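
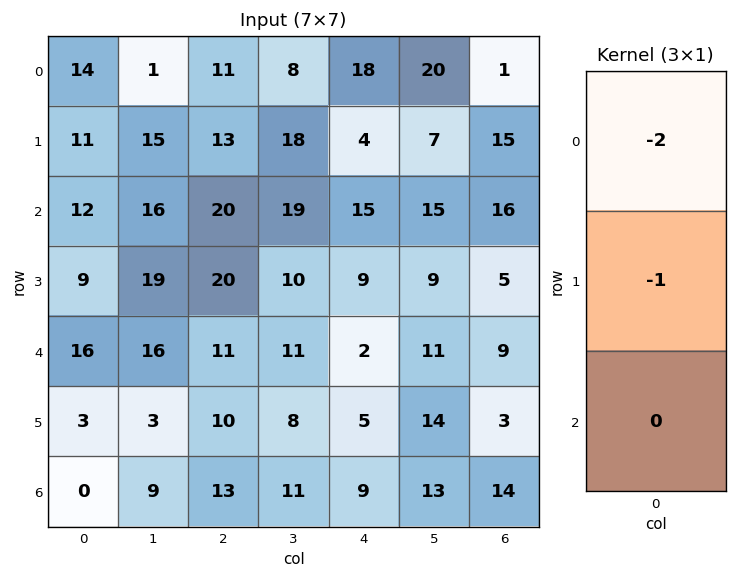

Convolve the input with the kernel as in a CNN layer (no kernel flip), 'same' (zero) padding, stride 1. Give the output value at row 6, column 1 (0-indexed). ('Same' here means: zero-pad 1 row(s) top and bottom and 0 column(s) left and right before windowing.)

The receptive field on the zero-padded input at this output position is [3 / 9 / 0]. Elementwise product with the kernel and sum: 3·-2 + 9·-1.

-15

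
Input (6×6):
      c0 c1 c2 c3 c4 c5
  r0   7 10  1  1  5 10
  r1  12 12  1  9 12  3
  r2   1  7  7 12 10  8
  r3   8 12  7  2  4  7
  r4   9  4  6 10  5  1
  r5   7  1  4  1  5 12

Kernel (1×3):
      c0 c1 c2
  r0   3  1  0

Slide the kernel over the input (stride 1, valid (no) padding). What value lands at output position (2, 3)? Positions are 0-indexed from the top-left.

The receptive field on the input at this output position is [12 10 8]. Elementwise product with the kernel and sum: 12·3 + 10·1.

46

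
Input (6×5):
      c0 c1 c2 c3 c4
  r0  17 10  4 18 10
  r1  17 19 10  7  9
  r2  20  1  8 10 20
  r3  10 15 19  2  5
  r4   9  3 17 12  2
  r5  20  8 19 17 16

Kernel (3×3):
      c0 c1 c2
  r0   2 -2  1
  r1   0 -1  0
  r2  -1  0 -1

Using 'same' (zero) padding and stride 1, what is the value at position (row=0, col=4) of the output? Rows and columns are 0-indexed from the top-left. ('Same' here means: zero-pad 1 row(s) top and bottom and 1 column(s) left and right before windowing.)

The receptive field on the zero-padded input at this output position is [0 0 0 / 18 10 0 / 7 9 0]. Elementwise product with the kernel and sum: 0·2 + 0·-2 + 0·1 + 10·-1 + 7·-1 + 0·-1.

-17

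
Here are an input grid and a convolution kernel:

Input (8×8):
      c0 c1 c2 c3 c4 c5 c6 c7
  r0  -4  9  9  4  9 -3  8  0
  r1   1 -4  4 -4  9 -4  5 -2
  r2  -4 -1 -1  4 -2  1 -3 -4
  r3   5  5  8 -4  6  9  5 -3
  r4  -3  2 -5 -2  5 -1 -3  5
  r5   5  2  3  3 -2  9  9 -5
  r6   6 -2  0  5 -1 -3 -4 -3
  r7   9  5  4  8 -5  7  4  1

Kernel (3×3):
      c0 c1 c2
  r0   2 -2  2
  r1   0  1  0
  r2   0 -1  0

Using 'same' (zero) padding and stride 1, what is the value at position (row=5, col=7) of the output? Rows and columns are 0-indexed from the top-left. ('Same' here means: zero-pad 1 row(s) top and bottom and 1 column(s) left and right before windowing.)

The receptive field on the zero-padded input at this output position is [-3 5 0 / 9 -5 0 / -4 -3 0]. Elementwise product with the kernel and sum: -3·2 + 5·-2 + 0·2 + -5·1 + -3·-1.

-18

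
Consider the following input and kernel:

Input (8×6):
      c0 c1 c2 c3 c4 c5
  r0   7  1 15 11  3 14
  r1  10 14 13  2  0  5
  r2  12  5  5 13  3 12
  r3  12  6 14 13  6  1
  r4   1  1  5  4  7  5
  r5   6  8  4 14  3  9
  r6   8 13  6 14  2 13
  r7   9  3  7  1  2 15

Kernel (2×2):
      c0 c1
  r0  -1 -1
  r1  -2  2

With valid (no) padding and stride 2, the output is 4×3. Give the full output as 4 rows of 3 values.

Output[0,0]: The receptive field on the input at this output position is [7 1 / 10 14]. Elementwise product with the kernel and sum: 7·-1 + 1·-1 + 10·-2 + 14·2.

0 -48 -7
-29 -20 -25
2 11 0
-33 -32 11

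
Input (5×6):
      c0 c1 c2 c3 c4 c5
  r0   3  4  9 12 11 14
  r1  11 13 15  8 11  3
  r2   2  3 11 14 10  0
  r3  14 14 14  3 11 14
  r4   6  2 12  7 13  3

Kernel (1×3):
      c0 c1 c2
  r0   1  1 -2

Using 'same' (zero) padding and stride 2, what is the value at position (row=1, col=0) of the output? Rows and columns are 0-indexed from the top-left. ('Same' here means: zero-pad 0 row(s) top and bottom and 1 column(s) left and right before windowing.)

-4

The receptive field on the zero-padded input at this output position is [0 2 3]. Elementwise product with the kernel and sum: 0·1 + 2·1 + 3·-2.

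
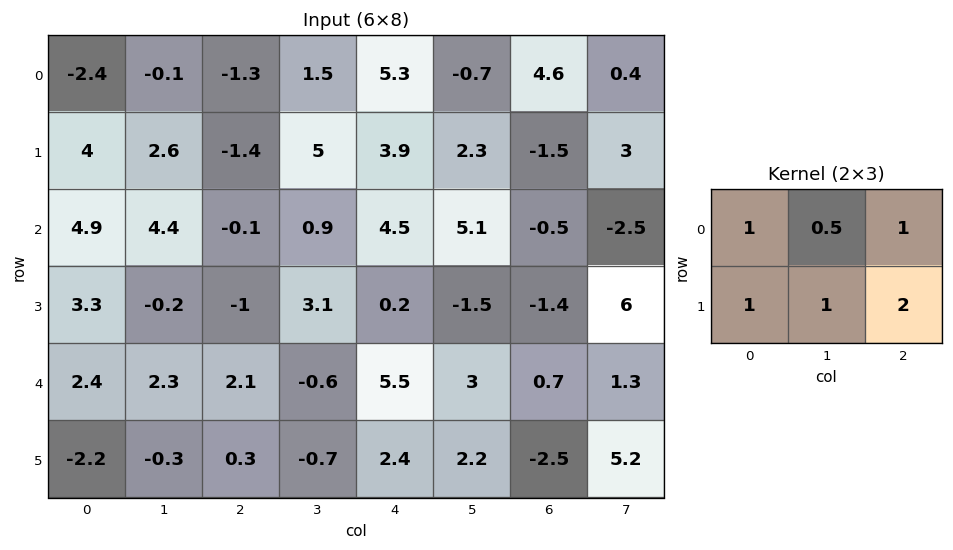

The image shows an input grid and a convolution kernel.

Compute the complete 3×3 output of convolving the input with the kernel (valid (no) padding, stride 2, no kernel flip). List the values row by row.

Output[0,0]: The receptive field on the input at this output position is [-2.4 -0.1 -1.3 / 4 2.6 -1.4]. Elementwise product with the kernel and sum: -2.4·1 + -0.1·0.5 + -1.3·1 + 4·1 + 2.6·1 + -1.4·2.
Output[0,1]: The receptive field on the input at this output position is [-1.3 1.5 5.3 / -1.4 5 3.9]. Elementwise product with the kernel and sum: -1.3·1 + 1.5·0.5 + 5.3·1 + -1.4·1 + 5·1 + 3.9·2.

0.05 16.15 12.75
8.1 7.35 2.45
3.75 11.7 7.3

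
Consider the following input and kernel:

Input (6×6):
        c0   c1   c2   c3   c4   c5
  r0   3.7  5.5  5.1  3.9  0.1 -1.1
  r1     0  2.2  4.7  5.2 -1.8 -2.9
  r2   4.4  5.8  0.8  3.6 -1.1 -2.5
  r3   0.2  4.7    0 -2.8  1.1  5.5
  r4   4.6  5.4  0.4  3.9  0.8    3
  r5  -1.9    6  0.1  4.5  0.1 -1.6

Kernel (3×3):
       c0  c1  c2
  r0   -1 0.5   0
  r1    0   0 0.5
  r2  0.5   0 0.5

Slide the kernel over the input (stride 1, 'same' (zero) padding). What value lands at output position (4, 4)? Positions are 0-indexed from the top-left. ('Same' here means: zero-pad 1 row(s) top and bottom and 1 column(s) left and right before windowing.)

The receptive field on the zero-padded input at this output position is [-2.8 1.1 5.5 / 3.9 0.8 3 / 4.5 0.1 -1.6]. Elementwise product with the kernel and sum: -2.8·-1 + 1.1·0.5 + 3·0.5 + 4.5·0.5 + -1.6·0.5.

6.3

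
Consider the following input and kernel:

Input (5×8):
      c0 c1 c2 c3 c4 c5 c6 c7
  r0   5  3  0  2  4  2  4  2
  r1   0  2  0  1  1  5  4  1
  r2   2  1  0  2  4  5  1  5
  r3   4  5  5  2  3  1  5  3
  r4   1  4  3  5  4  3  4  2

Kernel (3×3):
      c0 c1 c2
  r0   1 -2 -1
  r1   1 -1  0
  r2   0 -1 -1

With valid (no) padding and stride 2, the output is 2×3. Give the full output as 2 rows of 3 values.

-4 -15 -14
-8 -14 -12

Output[0,0]: The receptive field on the input at this output position is [5 3 0 / 0 2 0 / 2 1 0]. Elementwise product with the kernel and sum: 5·1 + 3·-2 + 0·-1 + 0·1 + 2·-1 + 1·-1 + 0·-1.
Output[0,1]: The receptive field on the input at this output position is [0 2 4 / 0 1 1 / 0 2 4]. Elementwise product with the kernel and sum: 0·1 + 2·-2 + 4·-1 + 0·1 + 1·-1 + 2·-1 + 4·-1.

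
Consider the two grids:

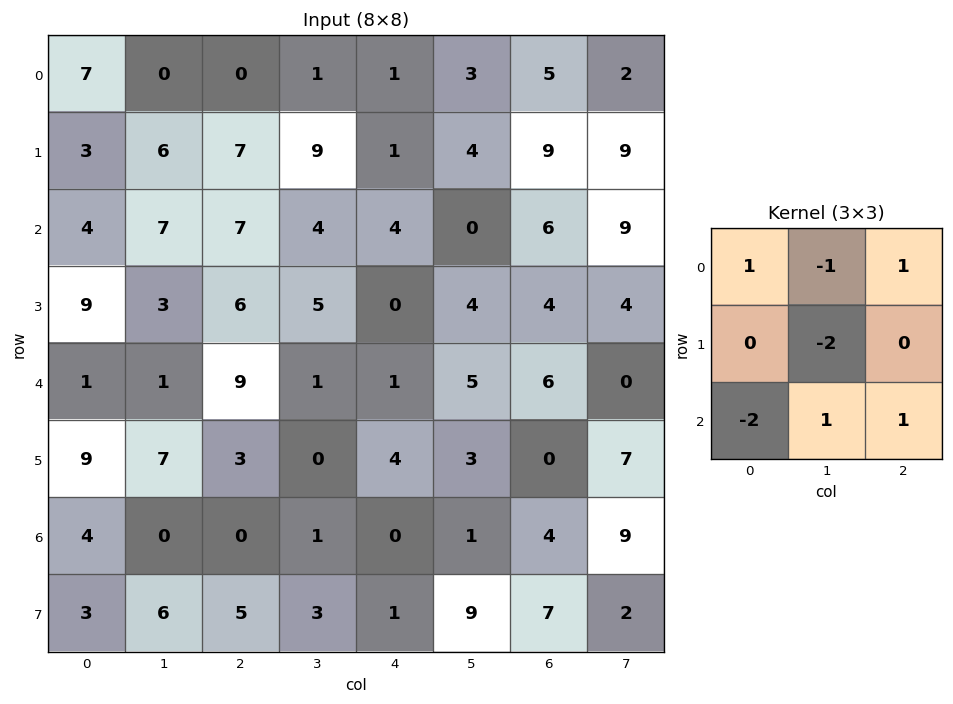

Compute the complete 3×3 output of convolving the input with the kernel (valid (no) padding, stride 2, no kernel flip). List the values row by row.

Output[0,0]: The receptive field on the input at this output position is [7 0 0 / 3 6 7 / 4 7 7]. Elementwise product with the kernel and sum: 7·1 + 0·-1 + 0·1 + 6·-2 + 4·-2 + 7·1 + 7·1.
Output[0,1]: The receptive field on the input at this output position is [0 1 1 / 7 9 1 / 7 4 4]. Elementwise product with the kernel and sum: 0·1 + 1·-1 + 1·1 + 9·-2 + 7·-2 + 4·1 + 4·1.

1 -24 -7
6 -19 11
-13 10 1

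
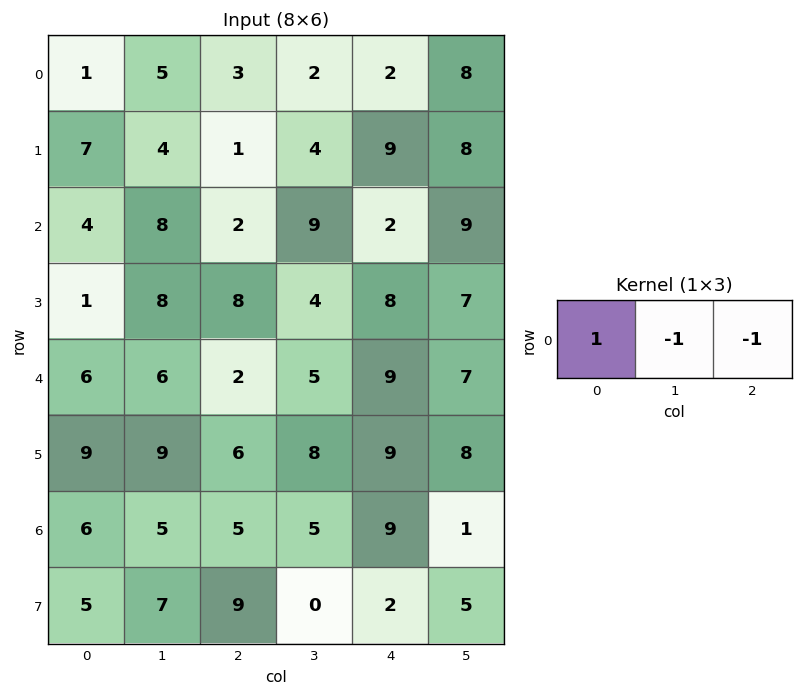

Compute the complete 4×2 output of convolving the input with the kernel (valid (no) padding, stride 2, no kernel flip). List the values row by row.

Output[0,0]: The receptive field on the input at this output position is [1 5 3]. Elementwise product with the kernel and sum: 1·1 + 5·-1 + 3·-1.
Output[0,1]: The receptive field on the input at this output position is [3 2 2]. Elementwise product with the kernel and sum: 3·1 + 2·-1 + 2·-1.

-7 -1
-6 -9
-2 -12
-4 -9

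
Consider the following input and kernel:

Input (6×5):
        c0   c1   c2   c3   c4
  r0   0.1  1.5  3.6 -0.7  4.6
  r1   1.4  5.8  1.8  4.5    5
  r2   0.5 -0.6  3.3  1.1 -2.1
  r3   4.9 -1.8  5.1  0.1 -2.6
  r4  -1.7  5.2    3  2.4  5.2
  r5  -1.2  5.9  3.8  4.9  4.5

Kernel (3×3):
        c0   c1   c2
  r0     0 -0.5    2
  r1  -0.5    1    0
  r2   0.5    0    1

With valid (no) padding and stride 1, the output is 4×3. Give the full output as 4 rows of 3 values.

Output[0,0]: The receptive field on the input at this output position is [0.1 1.5 3.6 / 1.4 5.8 1.8 / 0.5 -0.6 3.3]. Elementwise product with the kernel and sum: 1.5·-0.5 + 3.6·2 + 1.4·-0.5 + 5.8·1 + 0.5·0.5 + 3.3·1.
Output[0,1]: The receptive field on the input at this output position is [1.5 3.6 -0.7 / 5.8 1.8 4.5 / -0.6 3.3 1.1]. Elementwise product with the kernel and sum: 3.6·-0.5 + -0.7·2 + 5.8·-0.5 + 1.8·1 + -0.6·0.5 + 1.1·1.

15.1 -3.5 12.7
7.4 10.9 7.15
4.8 11.55 -0.5
20.35 5.9 2.05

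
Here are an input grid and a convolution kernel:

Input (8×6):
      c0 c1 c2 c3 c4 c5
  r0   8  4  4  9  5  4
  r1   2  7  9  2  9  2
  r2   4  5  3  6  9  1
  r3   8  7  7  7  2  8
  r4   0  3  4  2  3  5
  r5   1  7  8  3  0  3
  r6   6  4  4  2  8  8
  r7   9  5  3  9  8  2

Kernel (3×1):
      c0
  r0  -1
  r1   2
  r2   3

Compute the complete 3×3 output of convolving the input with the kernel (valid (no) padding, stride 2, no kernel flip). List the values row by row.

Output[0,0]: The receptive field on the input at this output position is [8 / 2 / 4]. Elementwise product with the kernel and sum: 8·-1 + 2·2 + 4·3.

8 23 40
12 23 4
20 24 21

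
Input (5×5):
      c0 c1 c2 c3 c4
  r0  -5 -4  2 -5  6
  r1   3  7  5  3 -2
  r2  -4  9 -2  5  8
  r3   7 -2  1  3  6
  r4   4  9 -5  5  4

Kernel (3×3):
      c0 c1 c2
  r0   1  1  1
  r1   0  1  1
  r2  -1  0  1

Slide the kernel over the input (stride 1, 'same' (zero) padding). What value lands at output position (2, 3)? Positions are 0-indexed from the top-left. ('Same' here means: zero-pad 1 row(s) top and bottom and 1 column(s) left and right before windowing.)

The receptive field on the zero-padded input at this output position is [5 3 -2 / -2 5 8 / 1 3 6]. Elementwise product with the kernel and sum: 5·1 + 3·1 + -2·1 + 5·1 + 8·1 + 1·-1 + 6·1.

24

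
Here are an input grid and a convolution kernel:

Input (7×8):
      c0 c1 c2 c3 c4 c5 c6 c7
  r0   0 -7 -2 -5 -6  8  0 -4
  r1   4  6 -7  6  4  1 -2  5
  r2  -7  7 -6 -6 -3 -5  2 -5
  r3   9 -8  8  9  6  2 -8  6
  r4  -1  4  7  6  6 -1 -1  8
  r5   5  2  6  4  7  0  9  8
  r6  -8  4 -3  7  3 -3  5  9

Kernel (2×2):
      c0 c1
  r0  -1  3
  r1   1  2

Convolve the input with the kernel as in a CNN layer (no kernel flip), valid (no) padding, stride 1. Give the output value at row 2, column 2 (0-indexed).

14

The receptive field on the input at this output position is [-6 -6 / 8 9]. Elementwise product with the kernel and sum: -6·-1 + -6·3 + 8·1 + 9·2.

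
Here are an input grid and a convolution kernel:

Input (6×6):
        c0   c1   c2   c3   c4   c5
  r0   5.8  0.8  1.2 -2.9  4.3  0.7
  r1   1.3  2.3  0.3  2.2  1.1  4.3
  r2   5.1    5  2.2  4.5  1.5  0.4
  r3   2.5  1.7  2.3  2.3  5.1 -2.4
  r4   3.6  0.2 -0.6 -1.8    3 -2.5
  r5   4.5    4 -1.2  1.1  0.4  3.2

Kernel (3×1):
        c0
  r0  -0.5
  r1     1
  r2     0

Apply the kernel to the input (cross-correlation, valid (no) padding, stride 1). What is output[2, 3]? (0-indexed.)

The receptive field on the input at this output position is [4.5 / 2.3 / -1.8]. Elementwise product with the kernel and sum: 4.5·-0.5 + 2.3·1.

0.05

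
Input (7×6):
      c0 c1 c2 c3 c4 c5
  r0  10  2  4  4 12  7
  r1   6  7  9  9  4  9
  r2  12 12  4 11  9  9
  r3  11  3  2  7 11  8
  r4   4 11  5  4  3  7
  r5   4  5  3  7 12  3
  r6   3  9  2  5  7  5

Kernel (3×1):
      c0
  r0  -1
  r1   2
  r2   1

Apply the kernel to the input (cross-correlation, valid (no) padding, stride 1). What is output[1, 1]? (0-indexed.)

20

The receptive field on the input at this output position is [7 / 12 / 3]. Elementwise product with the kernel and sum: 7·-1 + 12·2 + 3·1.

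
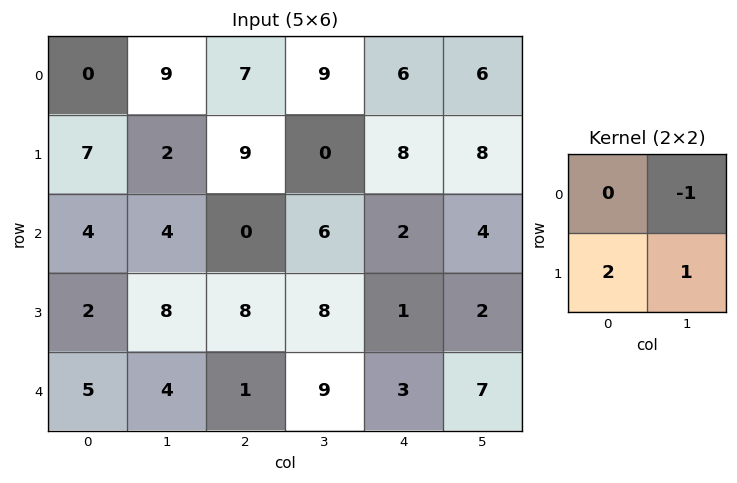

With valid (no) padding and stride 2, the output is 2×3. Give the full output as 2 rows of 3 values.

Output[0,0]: The receptive field on the input at this output position is [0 9 / 7 2]. Elementwise product with the kernel and sum: 9·-1 + 7·2 + 2·1.
Output[0,1]: The receptive field on the input at this output position is [7 9 / 9 0]. Elementwise product with the kernel and sum: 9·-1 + 9·2 + 0·1.

7 9 18
8 18 0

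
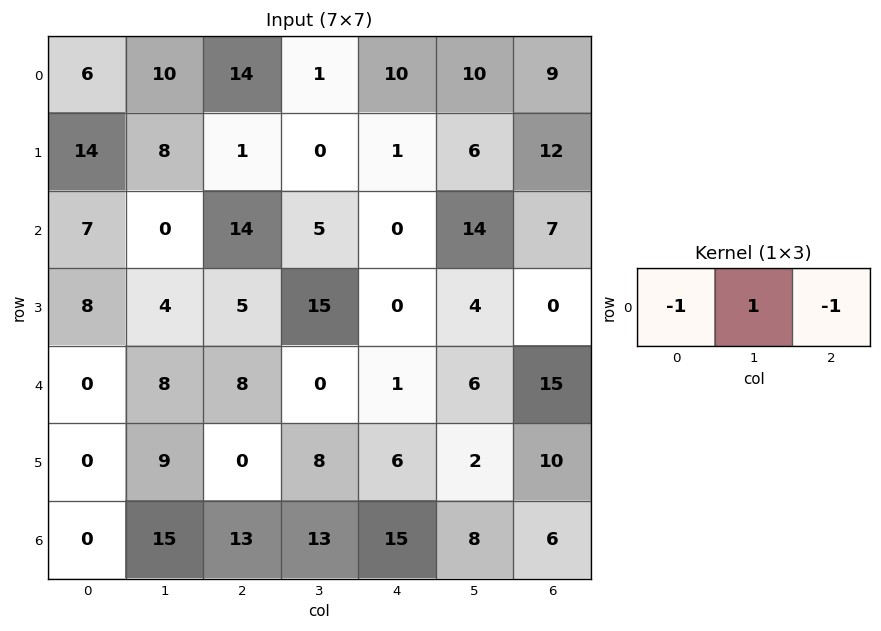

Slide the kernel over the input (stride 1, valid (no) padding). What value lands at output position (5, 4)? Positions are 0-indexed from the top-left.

-14

The receptive field on the input at this output position is [6 2 10]. Elementwise product with the kernel and sum: 6·-1 + 2·1 + 10·-1.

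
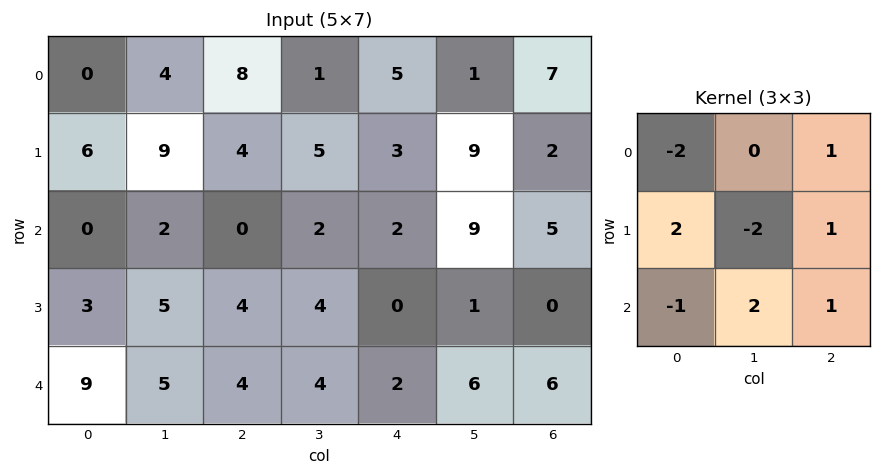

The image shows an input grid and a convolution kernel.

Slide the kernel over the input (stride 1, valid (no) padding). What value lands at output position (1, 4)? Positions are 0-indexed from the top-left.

The receptive field on the input at this output position is [3 9 2 / 2 9 5 / 0 1 0]. Elementwise product with the kernel and sum: 3·-2 + 2·1 + 2·2 + 9·-2 + 5·1 + 0·-1 + 1·2 + 0·1.

-11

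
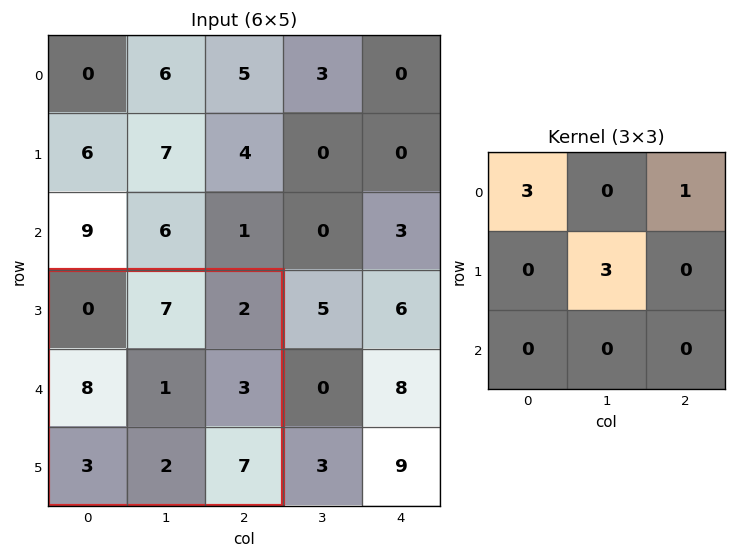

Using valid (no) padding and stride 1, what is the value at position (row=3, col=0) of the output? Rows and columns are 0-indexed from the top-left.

The receptive field on the input at this output position is [0 7 2 / 8 1 3 / 3 2 7]. Elementwise product with the kernel and sum: 0·3 + 2·1 + 1·3.

5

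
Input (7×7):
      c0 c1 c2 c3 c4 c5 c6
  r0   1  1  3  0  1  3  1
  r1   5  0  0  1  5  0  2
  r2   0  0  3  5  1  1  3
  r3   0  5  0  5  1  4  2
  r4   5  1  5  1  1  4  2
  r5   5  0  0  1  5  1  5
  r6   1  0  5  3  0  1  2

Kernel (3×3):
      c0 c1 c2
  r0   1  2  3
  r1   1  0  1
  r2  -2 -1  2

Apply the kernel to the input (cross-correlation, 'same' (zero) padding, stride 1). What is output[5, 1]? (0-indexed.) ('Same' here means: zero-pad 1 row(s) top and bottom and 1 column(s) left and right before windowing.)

35

The receptive field on the zero-padded input at this output position is [5 1 5 / 5 0 0 / 1 0 5]. Elementwise product with the kernel and sum: 5·1 + 1·2 + 5·3 + 5·1 + 0·1 + 1·-2 + 0·-1 + 5·2.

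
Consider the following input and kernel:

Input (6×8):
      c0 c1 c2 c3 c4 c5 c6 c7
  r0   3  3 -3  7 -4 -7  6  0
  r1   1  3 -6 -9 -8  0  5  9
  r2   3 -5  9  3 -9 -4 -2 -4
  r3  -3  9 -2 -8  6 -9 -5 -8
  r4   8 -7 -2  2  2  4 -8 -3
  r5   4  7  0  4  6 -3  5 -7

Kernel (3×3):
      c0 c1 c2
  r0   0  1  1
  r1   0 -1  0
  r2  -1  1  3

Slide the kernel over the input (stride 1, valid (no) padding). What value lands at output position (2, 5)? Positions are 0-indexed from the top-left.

-22

The receptive field on the input at this output position is [-4 -2 -4 / -9 -5 -8 / 4 -8 -3]. Elementwise product with the kernel and sum: -2·1 + -4·1 + -5·-1 + 4·-1 + -8·1 + -3·3.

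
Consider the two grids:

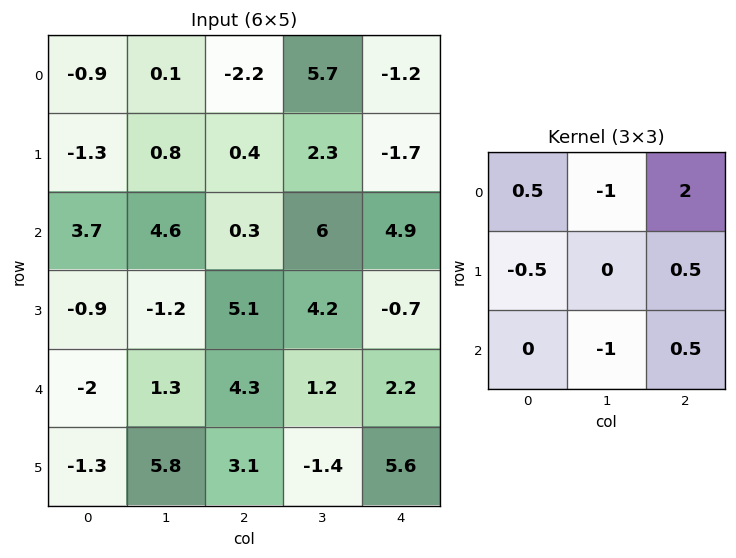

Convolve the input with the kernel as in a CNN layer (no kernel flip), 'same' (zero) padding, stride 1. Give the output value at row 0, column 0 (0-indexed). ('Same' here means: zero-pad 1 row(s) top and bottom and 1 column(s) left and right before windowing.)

1.75

The receptive field on the zero-padded input at this output position is [0 0 0 / 0 -0.9 0.1 / 0 -1.3 0.8]. Elementwise product with the kernel and sum: 0·0.5 + 0·-1 + 0·2 + 0·-0.5 + 0.1·0.5 + -1.3·-1 + 0.8·0.5.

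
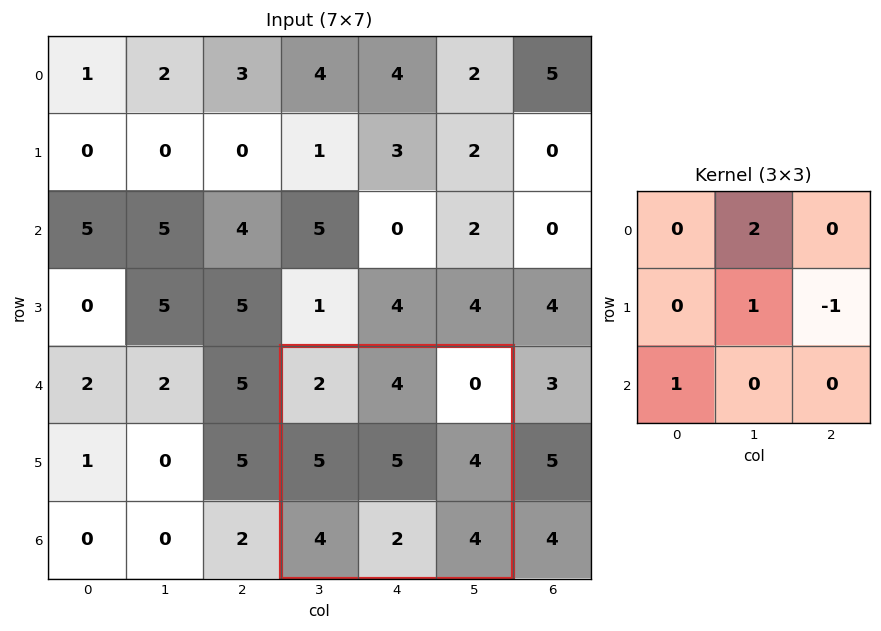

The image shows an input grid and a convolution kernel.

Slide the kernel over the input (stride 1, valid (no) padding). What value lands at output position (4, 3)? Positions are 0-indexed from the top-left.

The receptive field on the input at this output position is [2 4 0 / 5 5 4 / 4 2 4]. Elementwise product with the kernel and sum: 4·2 + 5·1 + 4·-1 + 4·1.

13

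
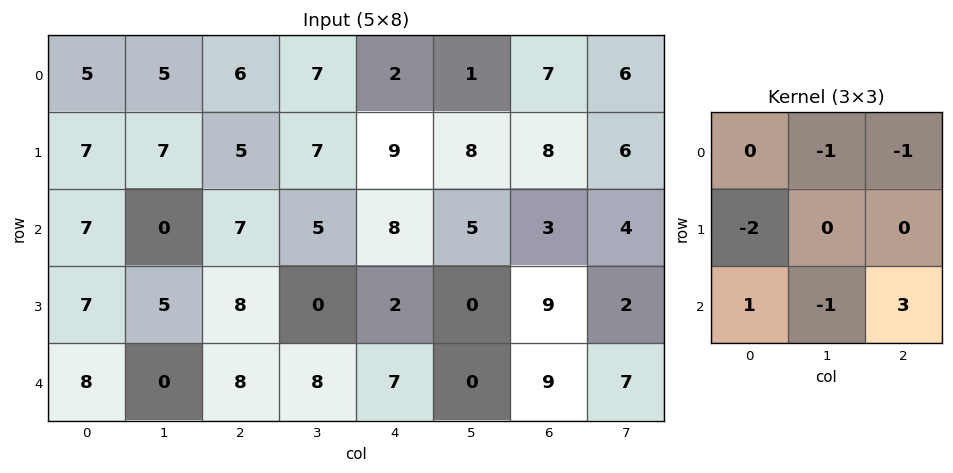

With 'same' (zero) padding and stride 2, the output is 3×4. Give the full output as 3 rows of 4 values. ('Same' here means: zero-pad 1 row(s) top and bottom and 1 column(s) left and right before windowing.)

Output[0,0]: The receptive field on the zero-padded input at this output position is [0 0 0 / 0 5 5 / 0 7 7]. Elementwise product with the kernel and sum: 0·-1 + 0·-1 + 0·-2 + 0·1 + 7·-1 + 7·3.

14 13 8 16
-6 -15 -29 -27
-12 -8 -18 -11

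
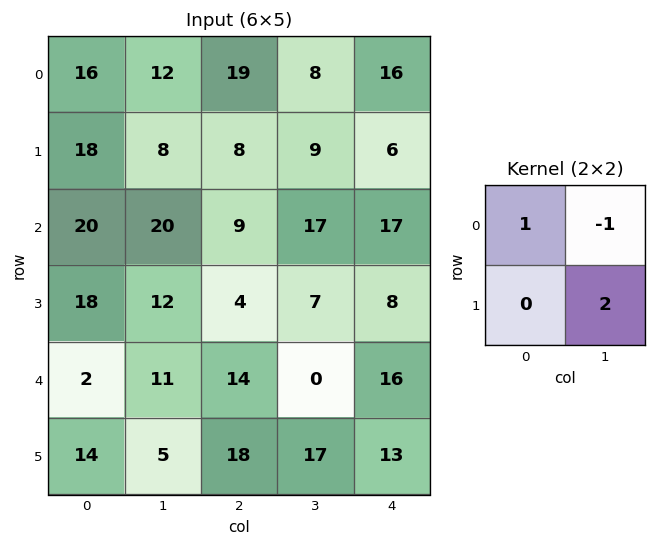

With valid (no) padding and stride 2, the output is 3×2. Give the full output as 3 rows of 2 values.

Output[0,0]: The receptive field on the input at this output position is [16 12 / 18 8]. Elementwise product with the kernel and sum: 16·1 + 12·-1 + 8·2.
Output[0,1]: The receptive field on the input at this output position is [19 8 / 8 9]. Elementwise product with the kernel and sum: 19·1 + 8·-1 + 9·2.

20 29
24 6
1 48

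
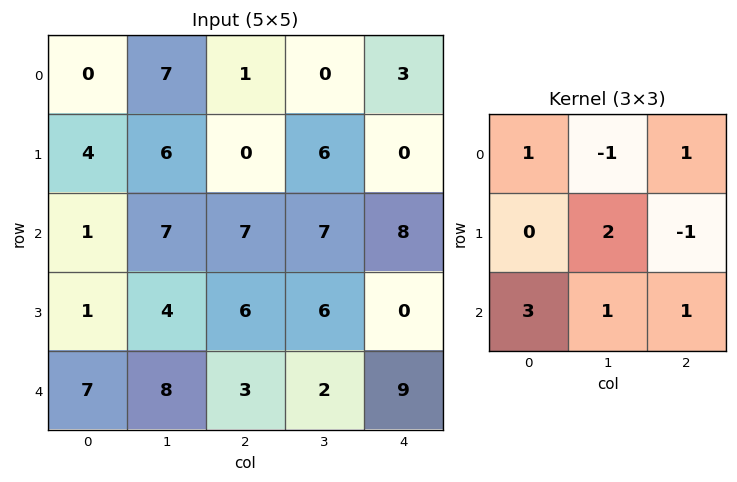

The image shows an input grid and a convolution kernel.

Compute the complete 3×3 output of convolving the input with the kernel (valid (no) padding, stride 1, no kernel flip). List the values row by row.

Output[0,0]: The receptive field on the input at this output position is [0 7 1 / 4 6 0 / 1 7 7]. Elementwise product with the kernel and sum: 0·1 + 7·-1 + 1·1 + 6·2 + 0·-1 + 1·3 + 7·1 + 7·1.

23 35 52
18 43 24
35 42 40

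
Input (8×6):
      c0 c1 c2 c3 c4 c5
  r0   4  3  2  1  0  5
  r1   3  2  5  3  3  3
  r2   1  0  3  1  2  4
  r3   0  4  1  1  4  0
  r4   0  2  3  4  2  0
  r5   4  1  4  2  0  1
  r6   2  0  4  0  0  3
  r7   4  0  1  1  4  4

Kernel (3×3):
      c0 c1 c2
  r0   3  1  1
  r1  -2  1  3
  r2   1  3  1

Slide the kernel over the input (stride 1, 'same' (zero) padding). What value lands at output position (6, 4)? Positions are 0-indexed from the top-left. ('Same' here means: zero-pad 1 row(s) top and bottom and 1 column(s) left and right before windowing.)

33

The receptive field on the zero-padded input at this output position is [2 0 1 / 0 0 3 / 1 4 4]. Elementwise product with the kernel and sum: 2·3 + 0·1 + 1·1 + 0·-2 + 0·1 + 3·3 + 1·1 + 4·3 + 4·1.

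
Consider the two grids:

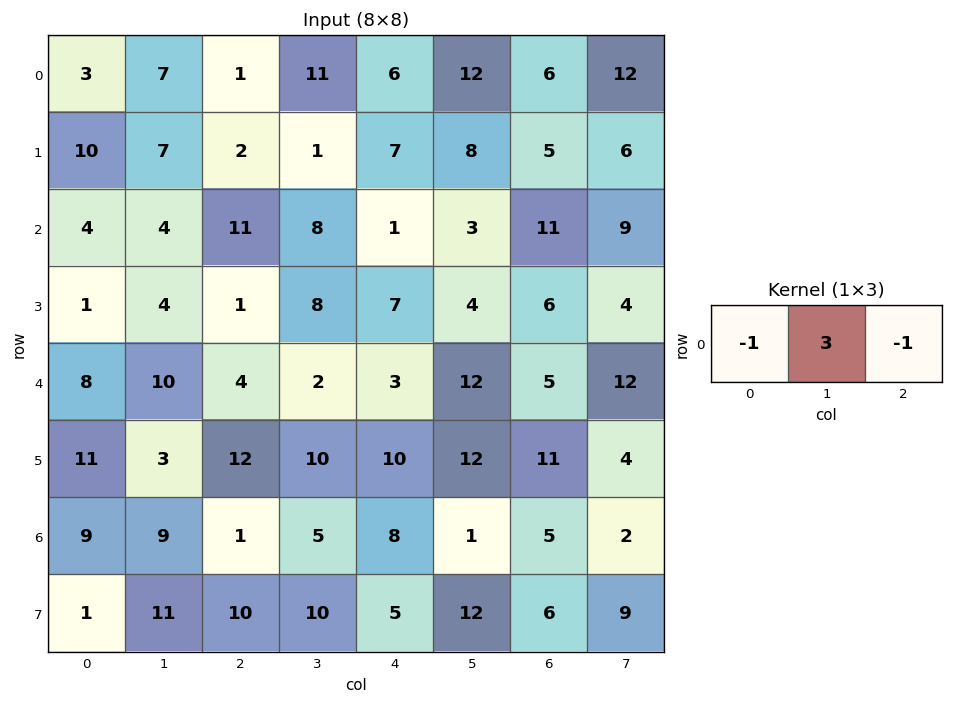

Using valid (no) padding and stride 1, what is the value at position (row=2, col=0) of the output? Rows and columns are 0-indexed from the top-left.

-3

The receptive field on the input at this output position is [4 4 11]. Elementwise product with the kernel and sum: 4·-1 + 4·3 + 11·-1.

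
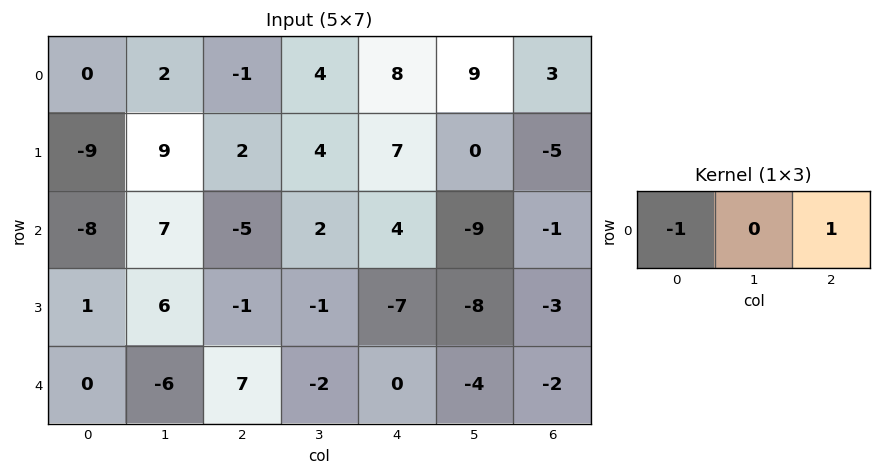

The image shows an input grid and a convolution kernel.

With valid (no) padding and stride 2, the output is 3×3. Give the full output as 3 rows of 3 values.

-1 9 -5
3 9 -5
7 -7 -2

Output[0,0]: The receptive field on the input at this output position is [0 2 -1]. Elementwise product with the kernel and sum: 0·-1 + -1·1.
Output[0,1]: The receptive field on the input at this output position is [-1 4 8]. Elementwise product with the kernel and sum: -1·-1 + 8·1.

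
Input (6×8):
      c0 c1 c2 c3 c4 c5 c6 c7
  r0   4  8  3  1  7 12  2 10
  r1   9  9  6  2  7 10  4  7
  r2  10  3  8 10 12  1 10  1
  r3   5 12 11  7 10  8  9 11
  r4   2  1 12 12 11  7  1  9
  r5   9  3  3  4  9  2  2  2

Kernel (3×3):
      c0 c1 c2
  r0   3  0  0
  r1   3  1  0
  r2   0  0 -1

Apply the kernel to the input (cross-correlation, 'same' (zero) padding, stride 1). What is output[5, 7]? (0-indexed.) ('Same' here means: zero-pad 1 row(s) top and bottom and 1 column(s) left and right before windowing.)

The receptive field on the zero-padded input at this output position is [1 9 0 / 2 2 0 / 0 0 0]. Elementwise product with the kernel and sum: 1·3 + 2·3 + 2·1 + 0·-1.

11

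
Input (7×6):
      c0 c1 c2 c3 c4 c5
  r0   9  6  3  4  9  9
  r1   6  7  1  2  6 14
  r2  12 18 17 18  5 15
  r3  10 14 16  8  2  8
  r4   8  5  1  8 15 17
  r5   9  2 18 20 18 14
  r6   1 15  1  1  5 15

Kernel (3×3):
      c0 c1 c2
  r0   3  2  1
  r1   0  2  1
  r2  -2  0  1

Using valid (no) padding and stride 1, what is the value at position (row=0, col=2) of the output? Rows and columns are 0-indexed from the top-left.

The receptive field on the input at this output position is [3 4 9 / 1 2 6 / 17 18 5]. Elementwise product with the kernel and sum: 3·3 + 4·2 + 9·1 + 2·2 + 6·1 + 17·-2 + 5·1.

7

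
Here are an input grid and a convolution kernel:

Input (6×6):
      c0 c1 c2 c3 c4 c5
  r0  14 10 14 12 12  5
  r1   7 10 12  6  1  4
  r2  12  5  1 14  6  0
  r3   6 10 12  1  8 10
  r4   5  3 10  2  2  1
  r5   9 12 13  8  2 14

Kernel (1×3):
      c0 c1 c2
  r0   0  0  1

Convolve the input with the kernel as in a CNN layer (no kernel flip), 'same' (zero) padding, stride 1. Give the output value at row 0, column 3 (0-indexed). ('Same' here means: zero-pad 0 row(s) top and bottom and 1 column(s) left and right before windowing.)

The receptive field on the zero-padded input at this output position is [14 12 12]. Elementwise product with the kernel and sum: 12·1.

12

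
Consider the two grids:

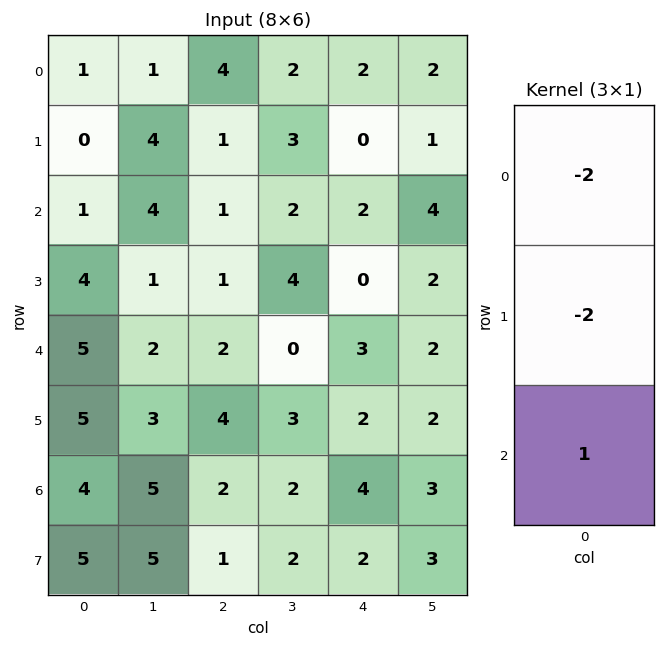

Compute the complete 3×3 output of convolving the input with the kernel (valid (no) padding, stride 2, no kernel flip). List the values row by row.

-1 -9 -2
-5 -2 -1
-16 -10 -6

Output[0,0]: The receptive field on the input at this output position is [1 / 0 / 1]. Elementwise product with the kernel and sum: 1·-2 + 0·-2 + 1·1.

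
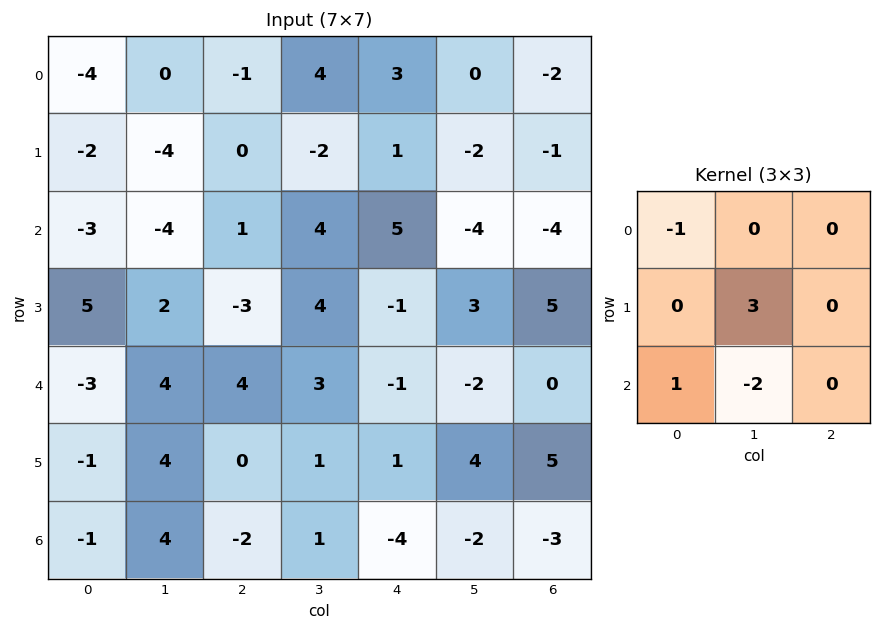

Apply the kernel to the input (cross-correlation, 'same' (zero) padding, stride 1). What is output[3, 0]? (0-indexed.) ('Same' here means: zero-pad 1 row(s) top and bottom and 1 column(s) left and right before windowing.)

The receptive field on the zero-padded input at this output position is [0 -3 -4 / 0 5 2 / 0 -3 4]. Elementwise product with the kernel and sum: 0·-1 + 5·3 + 0·1 + -3·-2.

21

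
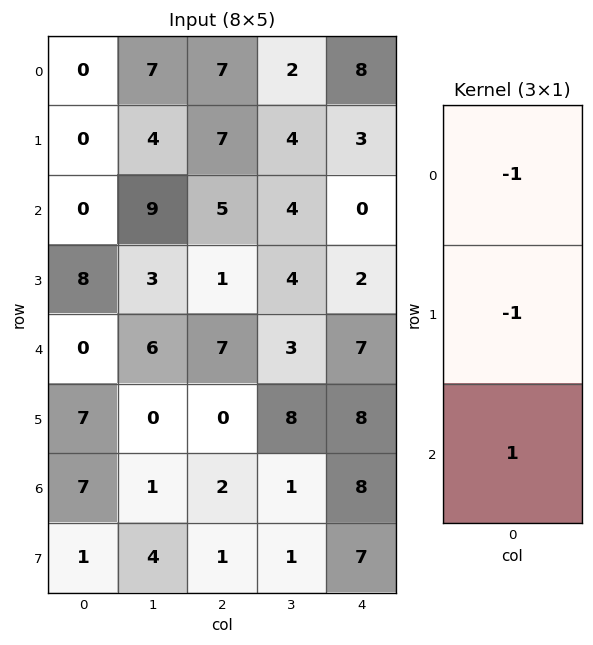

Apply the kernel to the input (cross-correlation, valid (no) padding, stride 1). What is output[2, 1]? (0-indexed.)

-6

The receptive field on the input at this output position is [9 / 3 / 6]. Elementwise product with the kernel and sum: 9·-1 + 3·-1 + 6·1.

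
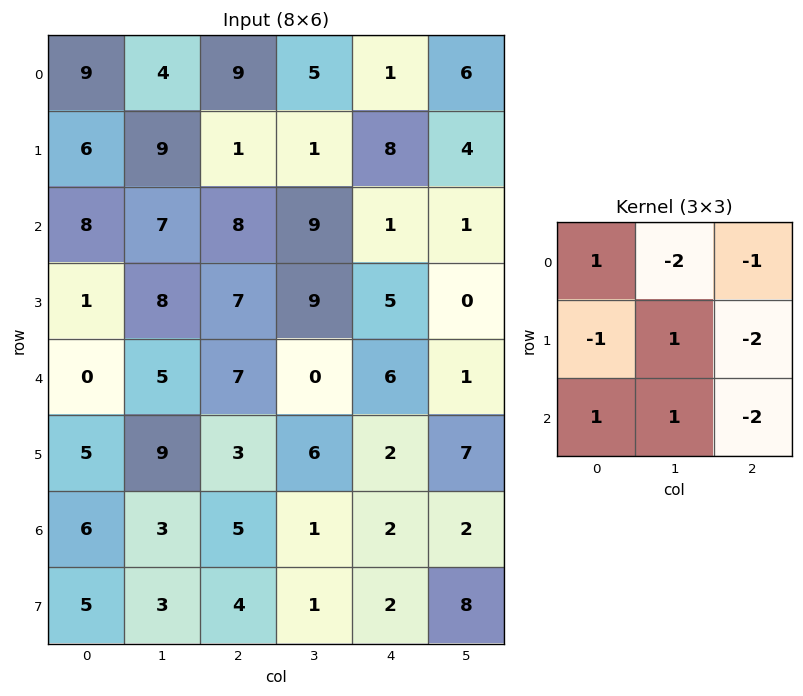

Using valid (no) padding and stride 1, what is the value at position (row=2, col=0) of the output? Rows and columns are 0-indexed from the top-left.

-30

The receptive field on the input at this output position is [8 7 8 / 1 8 7 / 0 5 7]. Elementwise product with the kernel and sum: 8·1 + 7·-2 + 8·-1 + 1·-1 + 8·1 + 7·-2 + 0·1 + 5·1 + 7·-2.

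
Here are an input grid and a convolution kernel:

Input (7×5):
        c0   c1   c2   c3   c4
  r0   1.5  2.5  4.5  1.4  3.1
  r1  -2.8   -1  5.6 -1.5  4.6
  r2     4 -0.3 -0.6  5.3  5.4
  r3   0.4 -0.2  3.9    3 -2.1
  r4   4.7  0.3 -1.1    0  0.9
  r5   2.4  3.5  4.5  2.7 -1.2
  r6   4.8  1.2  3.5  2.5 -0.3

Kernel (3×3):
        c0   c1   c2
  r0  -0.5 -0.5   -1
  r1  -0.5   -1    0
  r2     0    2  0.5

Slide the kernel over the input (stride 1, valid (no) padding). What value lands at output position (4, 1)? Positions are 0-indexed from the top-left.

2.4

The receptive field on the input at this output position is [0.3 -1.1 0 / 3.5 4.5 2.7 / 1.2 3.5 2.5]. Elementwise product with the kernel and sum: 0.3·-0.5 + -1.1·-0.5 + 0·-1 + 3.5·-0.5 + 4.5·-1 + 3.5·2 + 2.5·0.5.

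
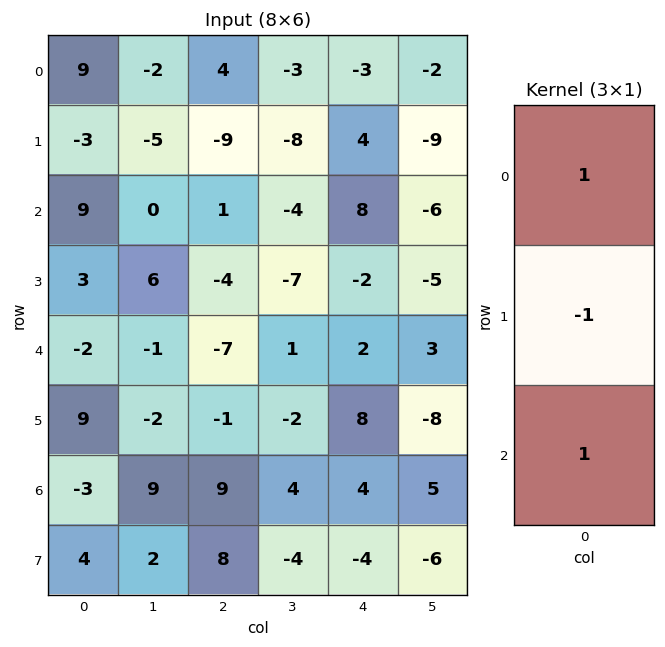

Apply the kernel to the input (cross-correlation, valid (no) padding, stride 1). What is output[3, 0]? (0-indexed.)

The receptive field on the input at this output position is [3 / -2 / 9]. Elementwise product with the kernel and sum: 3·1 + -2·-1 + 9·1.

14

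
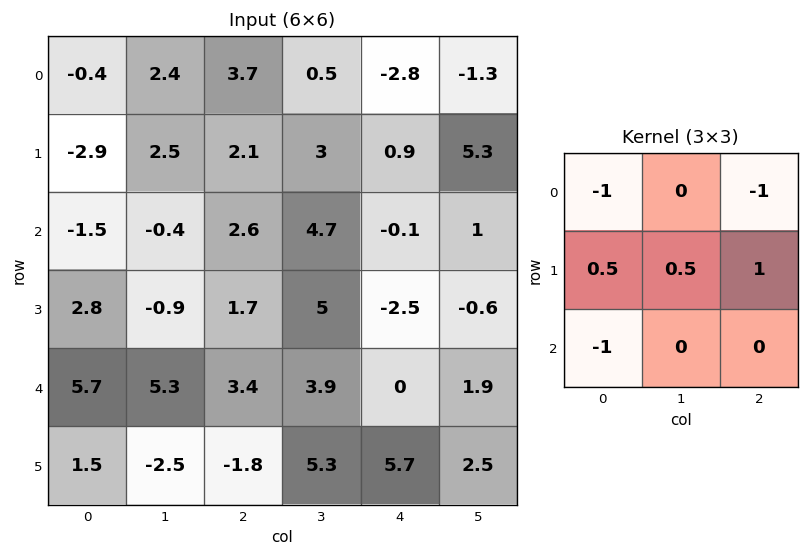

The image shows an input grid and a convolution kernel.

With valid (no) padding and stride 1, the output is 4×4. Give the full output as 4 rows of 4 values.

Output[0,0]: The receptive field on the input at this output position is [-0.4 2.4 3.7 / -2.9 2.5 2.1 / -1.5 -0.4 2.6]. Elementwise product with the kernel and sum: -0.4·-1 + 3.7·-1 + -2.9·0.5 + 2.5·0.5 + 2.1·1 + -1.5·-1.
Output[0,1]: The receptive field on the input at this output position is [2.4 3.7 0.5 / 2.5 2.1 3 / -0.4 2.6 4.7]. Elementwise product with the kernel and sum: 2.4·-1 + 0.5·-1 + 2.5·0.5 + 2.1·0.5 + 3·1 + -0.4·-1.

0.1 2.8 -0.05 3.35
-0.35 1.2 -1.15 -10
-4.15 -4.2 -5.05 -8.95
2.9 6.65 6.25 -5.85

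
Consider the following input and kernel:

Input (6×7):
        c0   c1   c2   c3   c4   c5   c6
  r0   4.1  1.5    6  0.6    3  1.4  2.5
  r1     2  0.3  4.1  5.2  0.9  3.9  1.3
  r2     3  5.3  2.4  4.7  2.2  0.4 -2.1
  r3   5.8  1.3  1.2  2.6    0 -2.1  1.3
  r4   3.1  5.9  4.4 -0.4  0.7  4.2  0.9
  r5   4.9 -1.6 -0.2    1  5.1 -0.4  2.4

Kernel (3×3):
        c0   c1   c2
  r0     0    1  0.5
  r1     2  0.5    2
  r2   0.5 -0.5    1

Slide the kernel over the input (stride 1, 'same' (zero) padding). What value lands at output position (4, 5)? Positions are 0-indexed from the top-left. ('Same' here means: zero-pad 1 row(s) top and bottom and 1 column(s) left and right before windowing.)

The receptive field on the zero-padded input at this output position is [0 -2.1 1.3 / 0.7 4.2 0.9 / 5.1 -0.4 2.4]. Elementwise product with the kernel and sum: -2.1·1 + 1.3·0.5 + 0.7·2 + 4.2·0.5 + 0.9·2 + 5.1·0.5 + -0.4·-0.5 + 2.4·1.

9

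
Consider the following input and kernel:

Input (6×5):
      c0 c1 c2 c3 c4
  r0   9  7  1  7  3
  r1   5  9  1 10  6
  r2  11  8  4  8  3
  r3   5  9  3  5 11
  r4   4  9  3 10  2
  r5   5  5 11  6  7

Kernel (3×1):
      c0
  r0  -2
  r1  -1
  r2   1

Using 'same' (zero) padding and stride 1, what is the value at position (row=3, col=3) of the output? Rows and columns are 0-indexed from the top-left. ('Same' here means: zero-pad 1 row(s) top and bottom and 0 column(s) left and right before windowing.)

The receptive field on the zero-padded input at this output position is [8 / 5 / 10]. Elementwise product with the kernel and sum: 8·-2 + 5·-1 + 10·1.

-11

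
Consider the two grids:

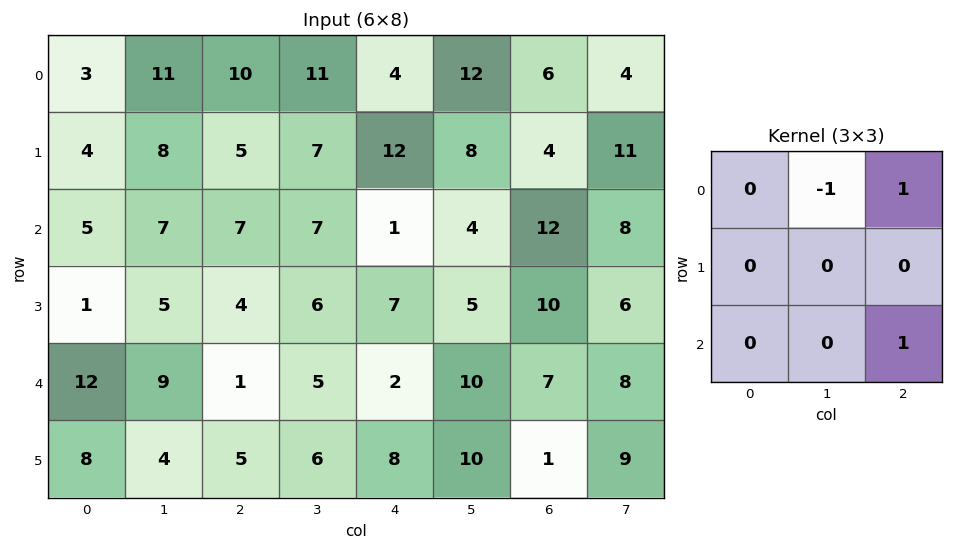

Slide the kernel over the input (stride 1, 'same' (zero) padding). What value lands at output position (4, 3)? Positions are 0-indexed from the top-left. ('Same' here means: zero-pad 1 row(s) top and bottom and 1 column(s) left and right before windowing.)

9

The receptive field on the zero-padded input at this output position is [4 6 7 / 1 5 2 / 5 6 8]. Elementwise product with the kernel and sum: 6·-1 + 7·1 + 8·1.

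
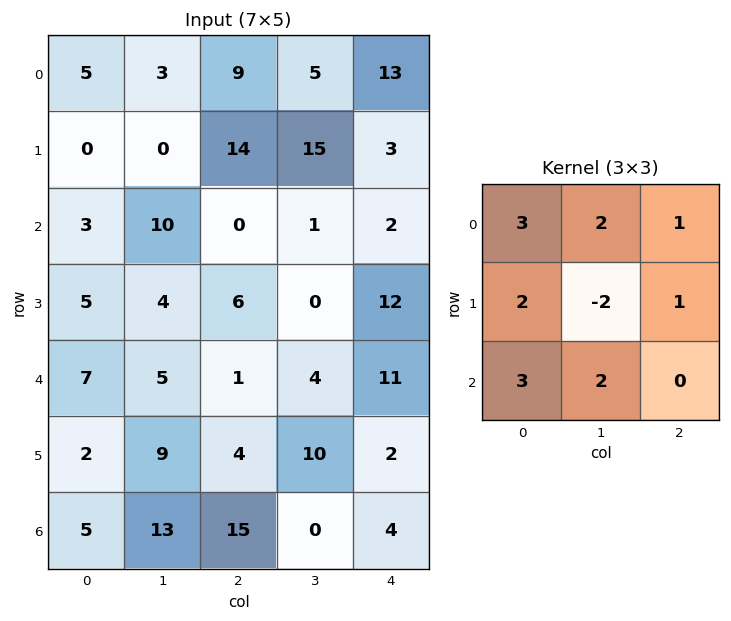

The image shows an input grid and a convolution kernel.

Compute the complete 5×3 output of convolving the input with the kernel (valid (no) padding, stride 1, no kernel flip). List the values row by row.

73 49 53
23 88 93
68 44 39
58 71 67
63 110 57

Output[0,0]: The receptive field on the input at this output position is [5 3 9 / 0 0 14 / 3 10 0]. Elementwise product with the kernel and sum: 5·3 + 3·2 + 9·1 + 0·2 + 0·-2 + 14·1 + 3·3 + 10·2.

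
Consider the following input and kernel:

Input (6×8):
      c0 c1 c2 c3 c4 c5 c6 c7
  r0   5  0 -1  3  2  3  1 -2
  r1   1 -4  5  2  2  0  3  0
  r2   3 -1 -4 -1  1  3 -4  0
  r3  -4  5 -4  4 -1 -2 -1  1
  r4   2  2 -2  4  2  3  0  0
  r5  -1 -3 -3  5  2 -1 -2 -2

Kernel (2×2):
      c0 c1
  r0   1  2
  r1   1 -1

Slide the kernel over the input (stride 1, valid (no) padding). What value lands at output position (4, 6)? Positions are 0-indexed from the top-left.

The receptive field on the input at this output position is [0 0 / -2 -2]. Elementwise product with the kernel and sum: 0·1 + 0·2 + -2·1 + -2·-1.

0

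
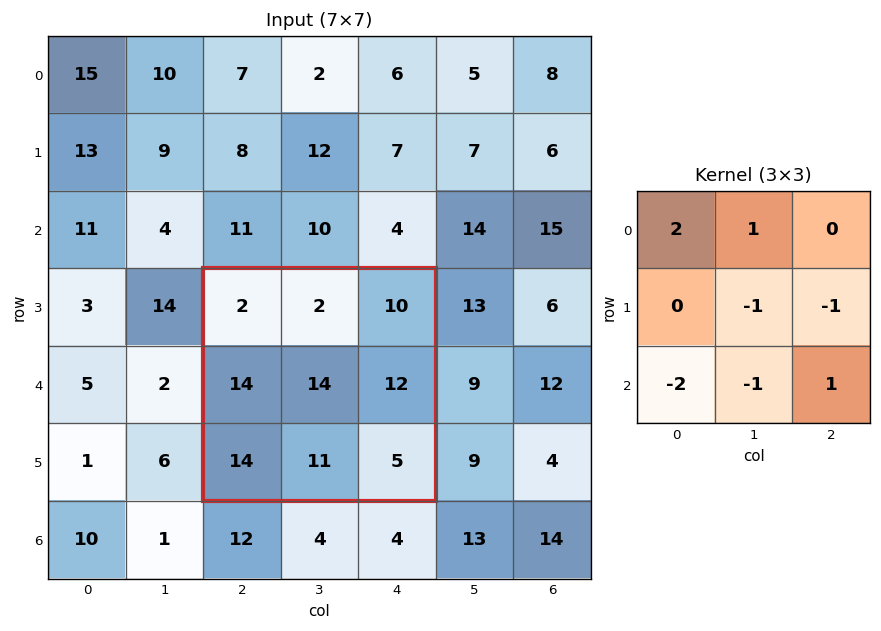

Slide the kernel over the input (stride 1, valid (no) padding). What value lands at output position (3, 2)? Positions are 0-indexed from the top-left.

-54

The receptive field on the input at this output position is [2 2 10 / 14 14 12 / 14 11 5]. Elementwise product with the kernel and sum: 2·2 + 2·1 + 14·-1 + 12·-1 + 14·-2 + 11·-1 + 5·1.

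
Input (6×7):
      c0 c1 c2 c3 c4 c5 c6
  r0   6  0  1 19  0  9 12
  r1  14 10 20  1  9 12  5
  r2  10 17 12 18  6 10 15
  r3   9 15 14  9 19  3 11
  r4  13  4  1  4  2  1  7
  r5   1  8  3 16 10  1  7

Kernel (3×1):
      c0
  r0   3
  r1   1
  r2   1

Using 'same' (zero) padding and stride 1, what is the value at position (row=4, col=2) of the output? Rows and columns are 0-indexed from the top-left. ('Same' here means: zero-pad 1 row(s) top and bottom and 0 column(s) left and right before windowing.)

The receptive field on the zero-padded input at this output position is [14 / 1 / 3]. Elementwise product with the kernel and sum: 14·3 + 1·1 + 3·1.

46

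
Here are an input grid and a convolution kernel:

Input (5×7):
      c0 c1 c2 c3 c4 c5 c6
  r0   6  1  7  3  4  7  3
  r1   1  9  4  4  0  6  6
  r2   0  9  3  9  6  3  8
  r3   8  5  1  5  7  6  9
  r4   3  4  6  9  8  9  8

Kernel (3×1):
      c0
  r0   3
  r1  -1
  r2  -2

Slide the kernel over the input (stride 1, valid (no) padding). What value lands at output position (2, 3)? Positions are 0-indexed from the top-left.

4

The receptive field on the input at this output position is [9 / 5 / 9]. Elementwise product with the kernel and sum: 9·3 + 5·-1 + 9·-2.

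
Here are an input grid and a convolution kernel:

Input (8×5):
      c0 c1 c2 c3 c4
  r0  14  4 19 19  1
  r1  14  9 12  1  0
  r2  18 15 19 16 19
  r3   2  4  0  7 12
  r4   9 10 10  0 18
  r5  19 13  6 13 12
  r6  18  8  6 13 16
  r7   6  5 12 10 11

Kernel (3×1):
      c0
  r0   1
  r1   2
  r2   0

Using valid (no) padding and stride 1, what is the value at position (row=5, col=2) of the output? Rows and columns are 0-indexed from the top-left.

18

The receptive field on the input at this output position is [6 / 6 / 12]. Elementwise product with the kernel and sum: 6·1 + 6·2.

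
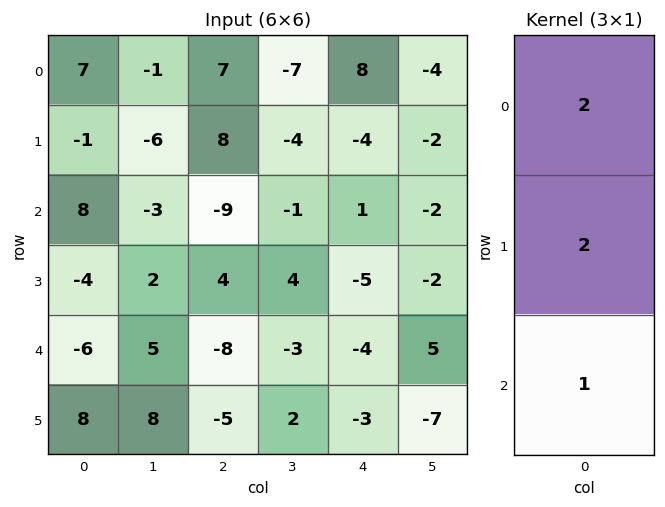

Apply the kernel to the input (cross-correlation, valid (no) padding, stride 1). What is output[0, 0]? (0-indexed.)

20

The receptive field on the input at this output position is [7 / -1 / 8]. Elementwise product with the kernel and sum: 7·2 + -1·2 + 8·1.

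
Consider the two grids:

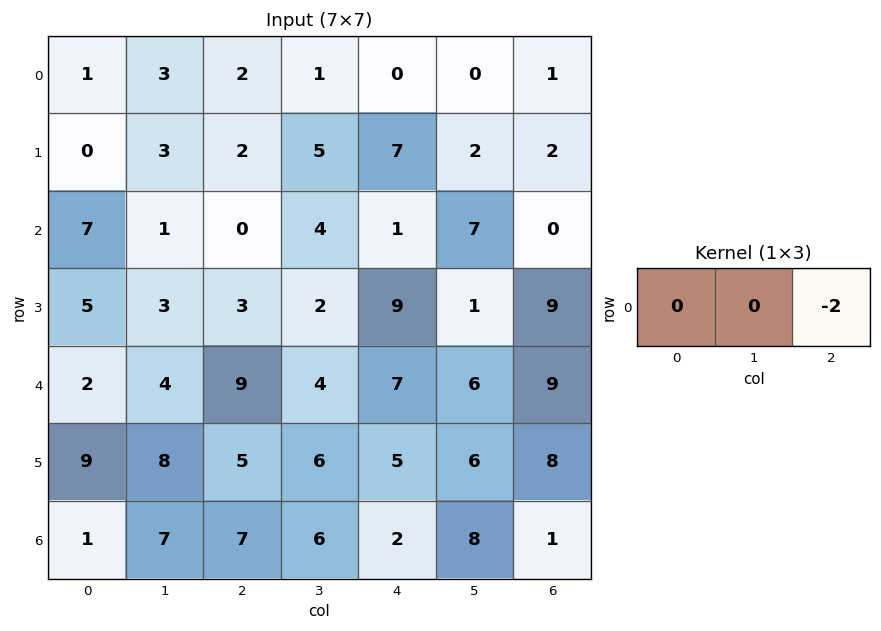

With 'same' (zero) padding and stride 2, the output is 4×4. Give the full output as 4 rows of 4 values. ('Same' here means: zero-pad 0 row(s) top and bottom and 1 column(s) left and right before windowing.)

Output[0,0]: The receptive field on the zero-padded input at this output position is [0 1 3]. Elementwise product with the kernel and sum: 3·-2.

-6 -2 0 0
-2 -8 -14 0
-8 -8 -12 0
-14 -12 -16 0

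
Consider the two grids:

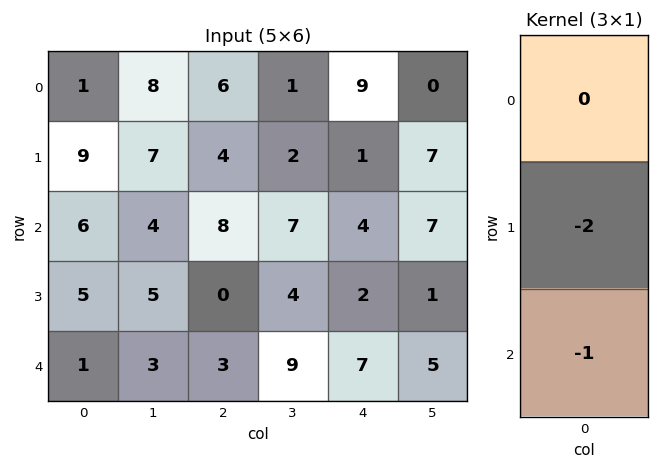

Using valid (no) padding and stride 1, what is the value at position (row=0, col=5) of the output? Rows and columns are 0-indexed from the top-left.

The receptive field on the input at this output position is [0 / 7 / 7]. Elementwise product with the kernel and sum: 7·-2 + 7·-1.

-21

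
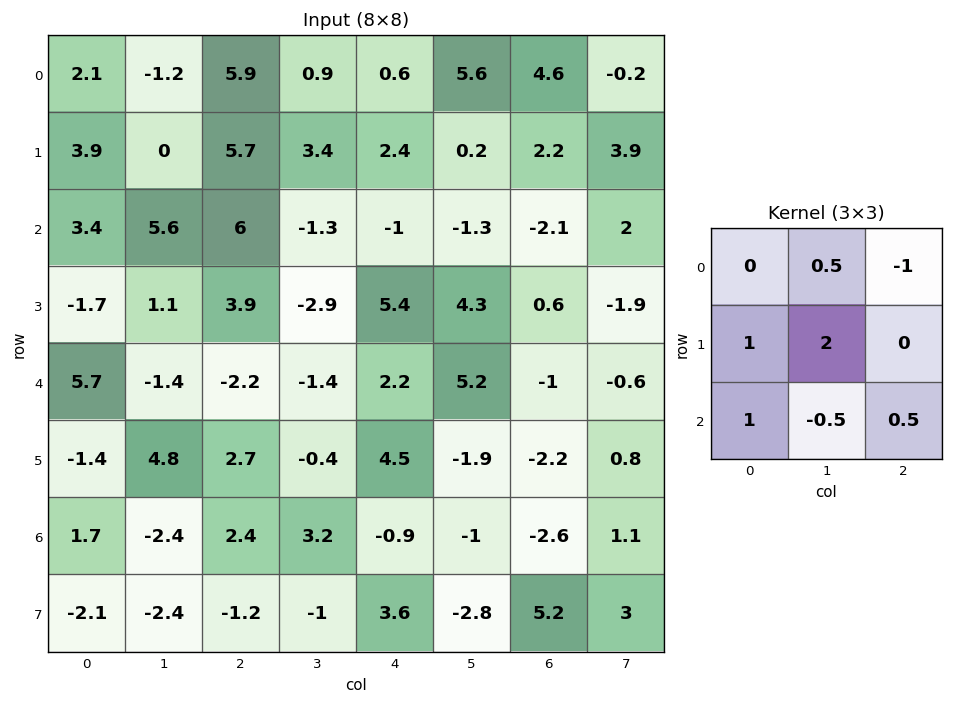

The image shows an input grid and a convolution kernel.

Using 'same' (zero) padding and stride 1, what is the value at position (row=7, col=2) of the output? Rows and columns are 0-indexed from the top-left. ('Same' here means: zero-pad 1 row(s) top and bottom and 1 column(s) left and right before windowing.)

-6.8

The receptive field on the zero-padded input at this output position is [-2.4 2.4 3.2 / -2.4 -1.2 -1 / 0 0 0]. Elementwise product with the kernel and sum: 2.4·0.5 + 3.2·-1 + -2.4·1 + -1.2·2 + 0·1 + 0·-0.5 + 0·0.5.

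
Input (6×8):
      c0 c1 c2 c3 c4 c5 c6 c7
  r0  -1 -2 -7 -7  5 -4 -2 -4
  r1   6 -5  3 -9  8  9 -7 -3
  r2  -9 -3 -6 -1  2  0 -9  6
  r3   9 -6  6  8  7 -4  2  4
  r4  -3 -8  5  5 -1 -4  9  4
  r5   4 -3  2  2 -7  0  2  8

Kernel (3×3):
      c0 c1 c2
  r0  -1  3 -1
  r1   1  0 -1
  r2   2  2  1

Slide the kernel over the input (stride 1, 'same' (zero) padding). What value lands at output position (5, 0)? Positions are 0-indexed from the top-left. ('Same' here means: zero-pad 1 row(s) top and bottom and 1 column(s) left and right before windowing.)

2

The receptive field on the zero-padded input at this output position is [0 -3 -8 / 0 4 -3 / 0 0 0]. Elementwise product with the kernel and sum: 0·-1 + -3·3 + -8·-1 + 0·1 + -3·-1 + 0·2 + 0·2 + 0·1.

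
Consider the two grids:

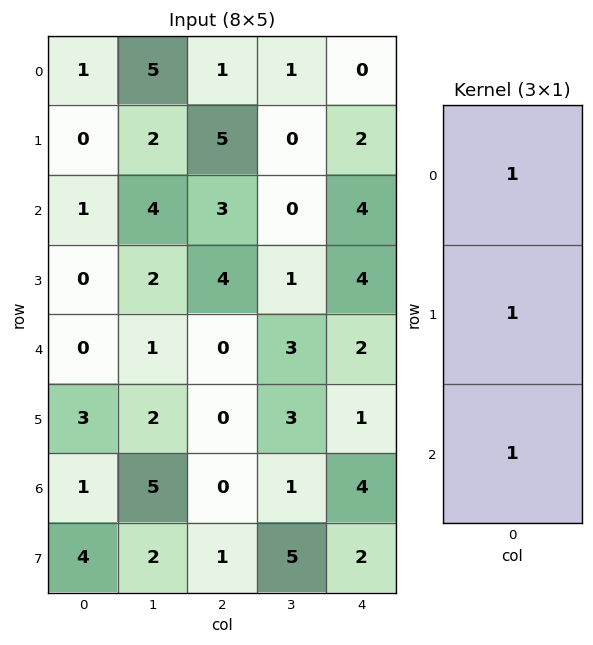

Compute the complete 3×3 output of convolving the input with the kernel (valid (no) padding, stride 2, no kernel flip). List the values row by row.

2 9 6
1 7 10
4 0 7

Output[0,0]: The receptive field on the input at this output position is [1 / 0 / 1]. Elementwise product with the kernel and sum: 1·1 + 0·1 + 1·1.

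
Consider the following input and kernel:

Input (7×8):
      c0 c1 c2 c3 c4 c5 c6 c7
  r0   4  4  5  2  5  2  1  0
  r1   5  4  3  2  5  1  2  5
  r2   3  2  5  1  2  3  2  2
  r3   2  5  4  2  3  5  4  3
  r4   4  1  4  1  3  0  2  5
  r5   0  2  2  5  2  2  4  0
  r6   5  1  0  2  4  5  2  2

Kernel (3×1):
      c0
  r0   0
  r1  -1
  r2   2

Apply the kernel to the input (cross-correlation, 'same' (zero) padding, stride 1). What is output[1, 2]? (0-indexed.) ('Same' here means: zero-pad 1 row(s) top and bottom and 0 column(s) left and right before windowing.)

The receptive field on the zero-padded input at this output position is [5 / 3 / 5]. Elementwise product with the kernel and sum: 3·-1 + 5·2.

7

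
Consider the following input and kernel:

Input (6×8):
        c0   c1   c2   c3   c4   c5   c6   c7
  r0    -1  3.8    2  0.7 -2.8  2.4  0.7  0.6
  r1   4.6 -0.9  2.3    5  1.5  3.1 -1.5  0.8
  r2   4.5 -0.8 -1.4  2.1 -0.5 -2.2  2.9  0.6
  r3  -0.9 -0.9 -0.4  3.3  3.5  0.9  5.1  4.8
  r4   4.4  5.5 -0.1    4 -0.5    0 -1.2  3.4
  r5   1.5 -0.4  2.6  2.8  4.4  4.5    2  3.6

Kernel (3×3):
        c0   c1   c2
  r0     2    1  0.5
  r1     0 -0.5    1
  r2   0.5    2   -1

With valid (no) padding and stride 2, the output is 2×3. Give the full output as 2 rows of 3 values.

7.6 6.3 -13.45
20.85 9.35 3.85

Output[0,0]: The receptive field on the input at this output position is [-1 3.8 2 / 4.6 -0.9 2.3 / 4.5 -0.8 -1.4]. Elementwise product with the kernel and sum: -1·2 + 3.8·1 + 2·0.5 + -0.9·-0.5 + 2.3·1 + 4.5·0.5 + -0.8·2 + -1.4·-1.
Output[0,1]: The receptive field on the input at this output position is [2 0.7 -2.8 / 2.3 5 1.5 / -1.4 2.1 -0.5]. Elementwise product with the kernel and sum: 2·2 + 0.7·1 + -2.8·0.5 + 5·-0.5 + 1.5·1 + -1.4·0.5 + 2.1·2 + -0.5·-1.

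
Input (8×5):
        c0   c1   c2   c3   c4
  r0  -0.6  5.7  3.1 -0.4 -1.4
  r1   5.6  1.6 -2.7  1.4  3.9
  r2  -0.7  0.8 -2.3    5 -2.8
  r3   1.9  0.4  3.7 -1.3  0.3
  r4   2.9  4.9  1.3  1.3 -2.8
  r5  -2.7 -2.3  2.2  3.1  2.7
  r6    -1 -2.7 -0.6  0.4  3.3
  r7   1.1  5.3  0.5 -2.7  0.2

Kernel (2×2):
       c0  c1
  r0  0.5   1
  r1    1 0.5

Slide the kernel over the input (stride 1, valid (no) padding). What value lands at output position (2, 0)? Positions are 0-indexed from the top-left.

2.55

The receptive field on the input at this output position is [-0.7 0.8 / 1.9 0.4]. Elementwise product with the kernel and sum: -0.7·0.5 + 0.8·1 + 1.9·1 + 0.4·0.5.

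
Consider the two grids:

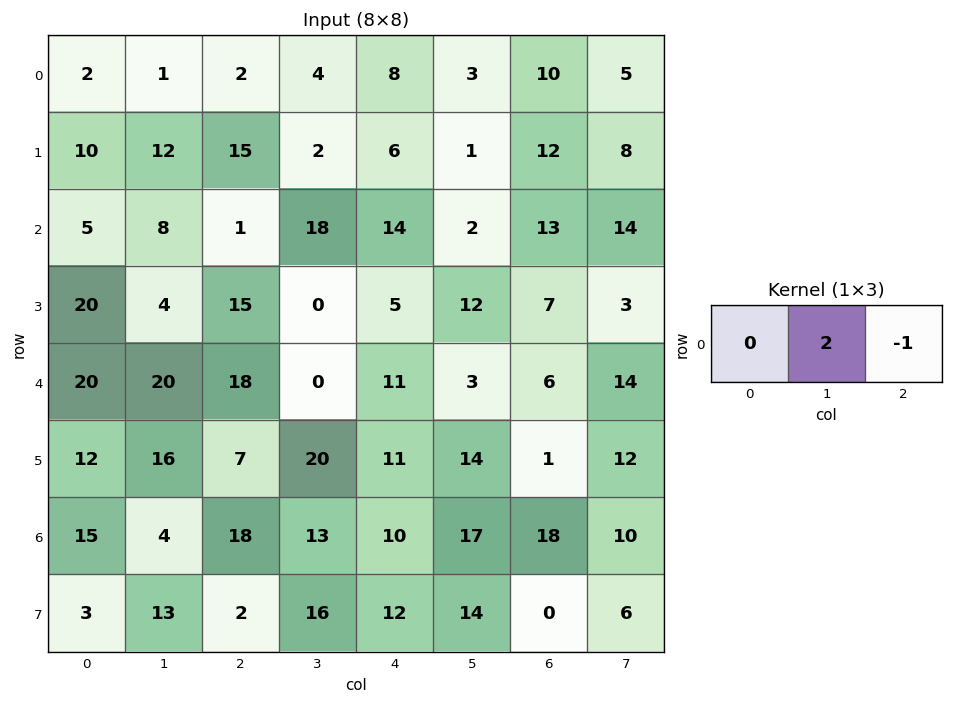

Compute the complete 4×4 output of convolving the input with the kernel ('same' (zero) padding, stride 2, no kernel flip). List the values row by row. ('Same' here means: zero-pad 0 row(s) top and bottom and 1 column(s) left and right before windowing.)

3 0 13 15
2 -16 26 12
20 36 19 -2
26 23 3 26

Output[0,0]: The receptive field on the zero-padded input at this output position is [0 2 1]. Elementwise product with the kernel and sum: 2·2 + 1·-1.
Output[0,1]: The receptive field on the zero-padded input at this output position is [1 2 4]. Elementwise product with the kernel and sum: 2·2 + 4·-1.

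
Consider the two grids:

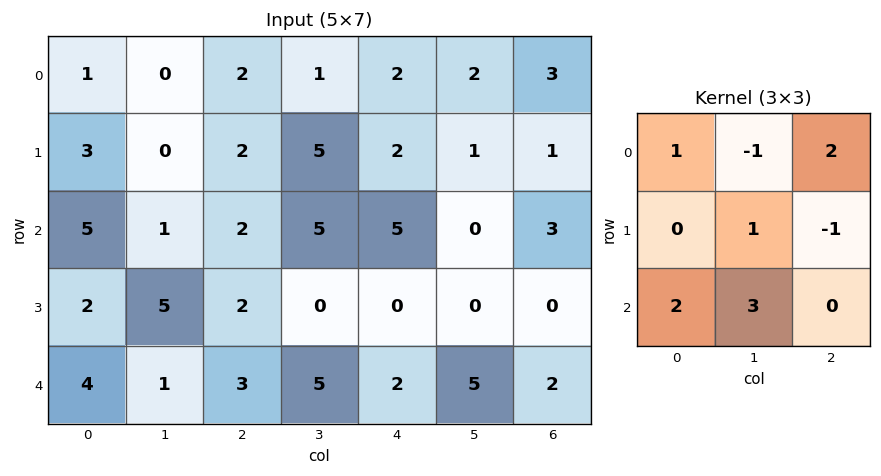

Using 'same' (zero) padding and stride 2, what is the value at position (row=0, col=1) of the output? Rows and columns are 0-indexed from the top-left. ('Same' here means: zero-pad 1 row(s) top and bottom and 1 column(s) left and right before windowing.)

The receptive field on the zero-padded input at this output position is [0 0 0 / 0 2 1 / 0 2 5]. Elementwise product with the kernel and sum: 0·1 + 0·-1 + 0·2 + 2·1 + 1·-1 + 0·2 + 2·3.

7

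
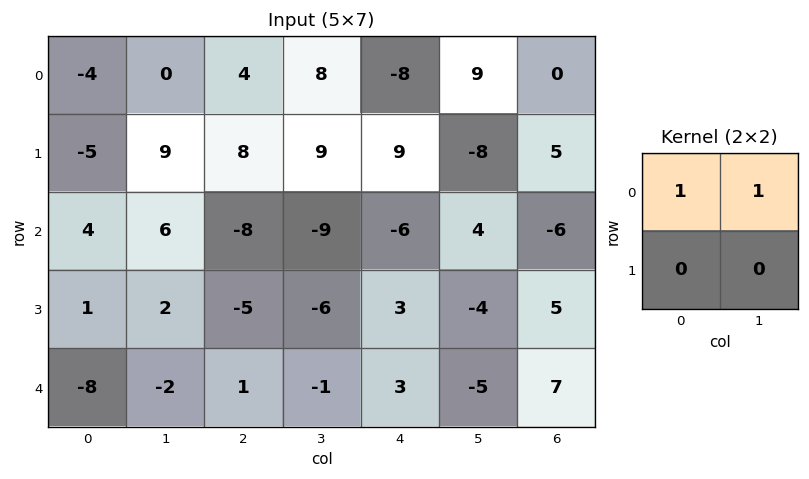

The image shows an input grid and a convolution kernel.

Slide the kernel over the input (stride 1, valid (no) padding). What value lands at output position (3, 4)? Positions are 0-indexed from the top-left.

-1

The receptive field on the input at this output position is [3 -4 / 3 -5]. Elementwise product with the kernel and sum: 3·1 + -4·1.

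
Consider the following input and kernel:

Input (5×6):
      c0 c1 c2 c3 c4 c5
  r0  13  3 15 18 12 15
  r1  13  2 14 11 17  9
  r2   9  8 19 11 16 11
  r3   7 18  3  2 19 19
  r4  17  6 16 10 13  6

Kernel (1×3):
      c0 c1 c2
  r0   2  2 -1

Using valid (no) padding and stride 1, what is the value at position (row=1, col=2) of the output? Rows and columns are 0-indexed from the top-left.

The receptive field on the input at this output position is [14 11 17]. Elementwise product with the kernel and sum: 14·2 + 11·2 + 17·-1.

33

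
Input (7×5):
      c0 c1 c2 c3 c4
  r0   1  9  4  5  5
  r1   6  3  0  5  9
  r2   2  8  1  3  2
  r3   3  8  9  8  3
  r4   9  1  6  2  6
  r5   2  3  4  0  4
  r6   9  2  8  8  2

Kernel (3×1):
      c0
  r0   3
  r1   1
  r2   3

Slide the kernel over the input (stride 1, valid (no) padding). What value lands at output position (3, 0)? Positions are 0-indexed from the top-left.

24

The receptive field on the input at this output position is [3 / 9 / 2]. Elementwise product with the kernel and sum: 3·3 + 9·1 + 2·3.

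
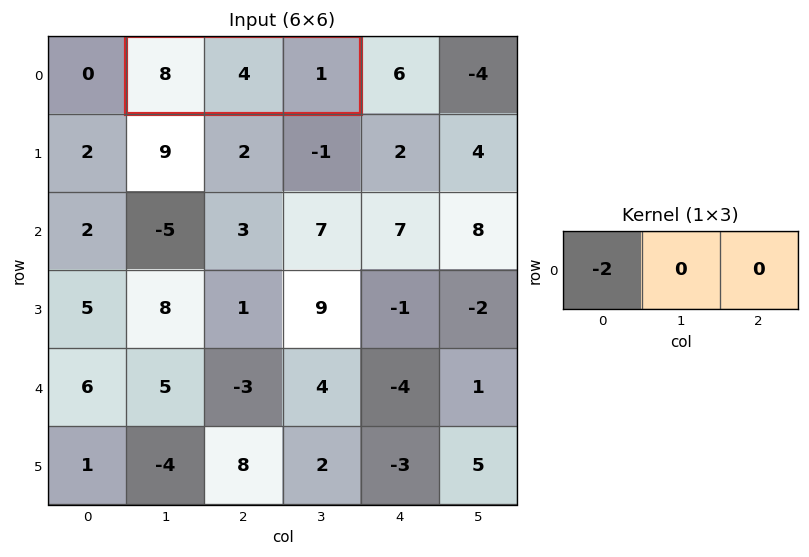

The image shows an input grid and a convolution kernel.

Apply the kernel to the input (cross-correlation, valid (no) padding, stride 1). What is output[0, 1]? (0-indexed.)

The receptive field on the input at this output position is [8 4 1]. Elementwise product with the kernel and sum: 8·-2.

-16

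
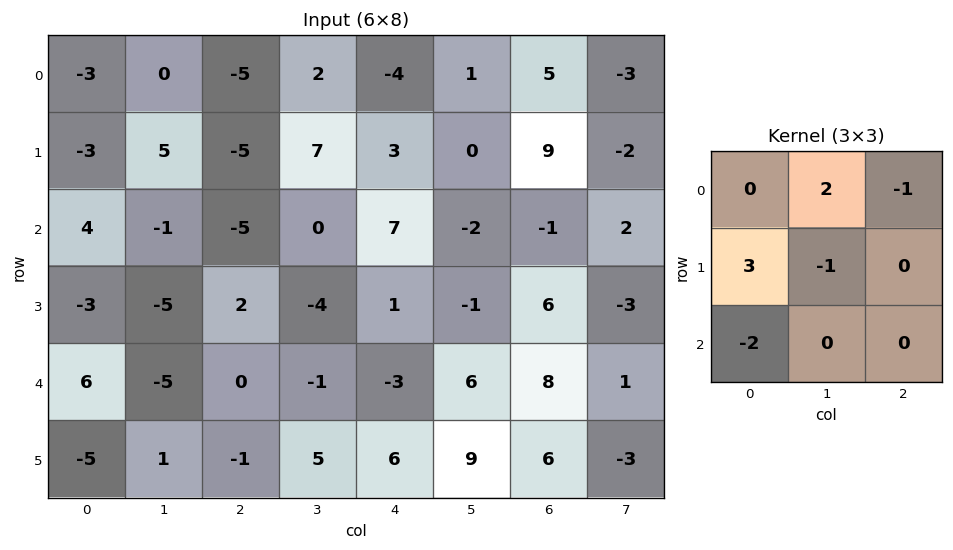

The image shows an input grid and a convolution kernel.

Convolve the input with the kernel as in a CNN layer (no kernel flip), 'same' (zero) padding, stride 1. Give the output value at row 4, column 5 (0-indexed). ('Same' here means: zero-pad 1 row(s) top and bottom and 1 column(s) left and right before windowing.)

The receptive field on the zero-padded input at this output position is [1 -1 6 / -3 6 8 / 6 9 6]. Elementwise product with the kernel and sum: -1·2 + 6·-1 + -3·3 + 6·-1 + 6·-2.

-35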